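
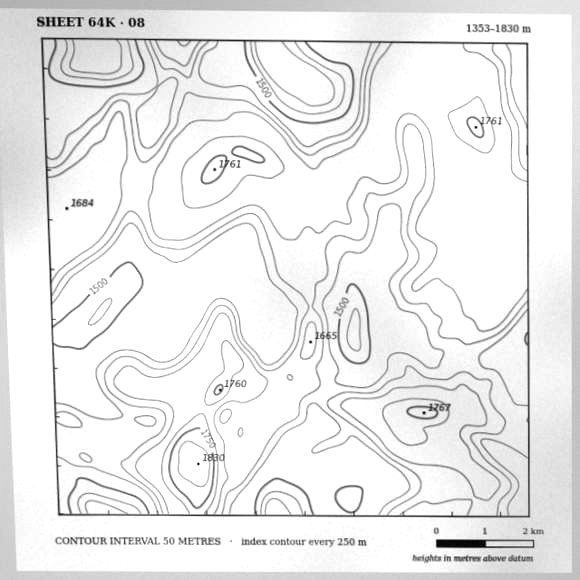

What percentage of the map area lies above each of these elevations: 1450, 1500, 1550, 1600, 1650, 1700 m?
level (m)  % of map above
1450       96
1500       91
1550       65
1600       51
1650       35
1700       6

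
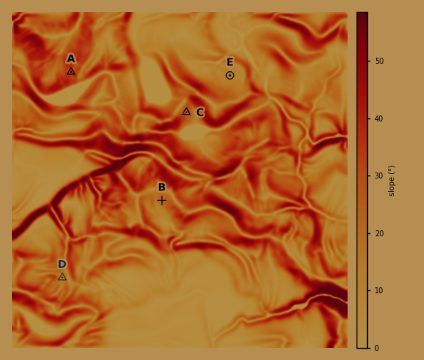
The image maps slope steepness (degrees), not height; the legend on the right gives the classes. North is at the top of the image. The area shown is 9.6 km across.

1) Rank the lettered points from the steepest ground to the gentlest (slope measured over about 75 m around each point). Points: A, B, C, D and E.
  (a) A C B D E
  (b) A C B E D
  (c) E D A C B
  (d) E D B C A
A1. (a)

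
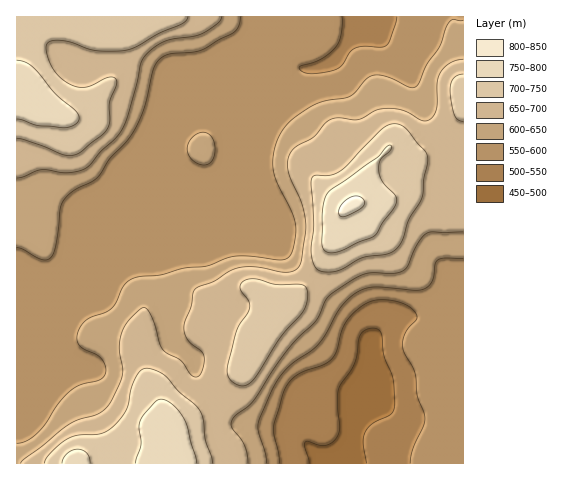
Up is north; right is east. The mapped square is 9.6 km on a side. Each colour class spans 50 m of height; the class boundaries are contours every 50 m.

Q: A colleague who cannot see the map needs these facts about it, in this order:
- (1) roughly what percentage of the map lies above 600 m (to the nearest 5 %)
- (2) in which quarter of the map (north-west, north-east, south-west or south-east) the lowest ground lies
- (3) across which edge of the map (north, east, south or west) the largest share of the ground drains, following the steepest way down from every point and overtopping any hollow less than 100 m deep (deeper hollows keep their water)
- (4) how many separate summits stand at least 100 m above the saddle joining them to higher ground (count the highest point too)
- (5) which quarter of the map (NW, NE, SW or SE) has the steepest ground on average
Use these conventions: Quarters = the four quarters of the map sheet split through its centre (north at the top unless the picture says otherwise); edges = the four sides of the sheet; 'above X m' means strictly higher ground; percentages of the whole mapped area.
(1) Roughly 55 % of the ground is higher than 600 m.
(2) Look to the south-east quarter for the lowest ground.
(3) Drainage is mainly to the north: more ground falls towards that edge than towards any other.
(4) Counting only tops that stand 100 m proud, the map has 3 summits.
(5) The south-east quarter is the steepest part of the map.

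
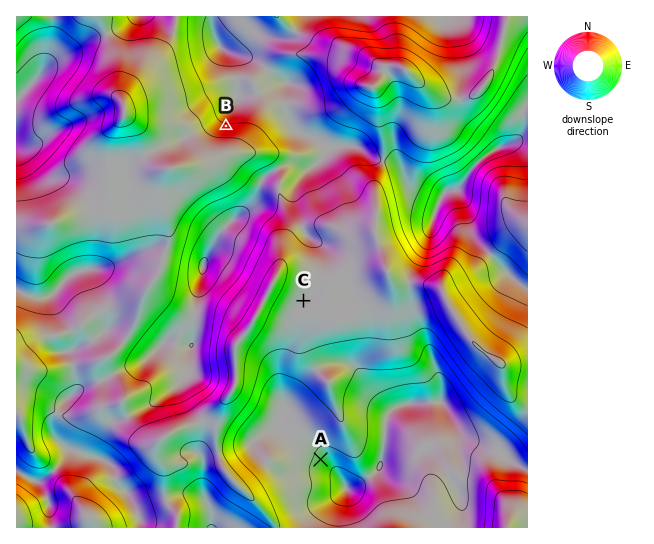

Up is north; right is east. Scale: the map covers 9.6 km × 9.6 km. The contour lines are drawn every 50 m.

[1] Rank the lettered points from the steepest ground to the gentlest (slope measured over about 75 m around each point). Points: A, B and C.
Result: B A C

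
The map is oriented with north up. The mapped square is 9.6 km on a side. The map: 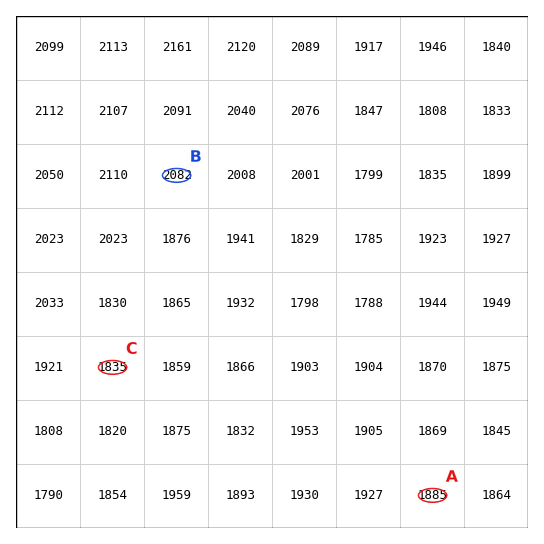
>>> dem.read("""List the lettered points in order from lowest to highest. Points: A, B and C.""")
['C', 'A', 'B']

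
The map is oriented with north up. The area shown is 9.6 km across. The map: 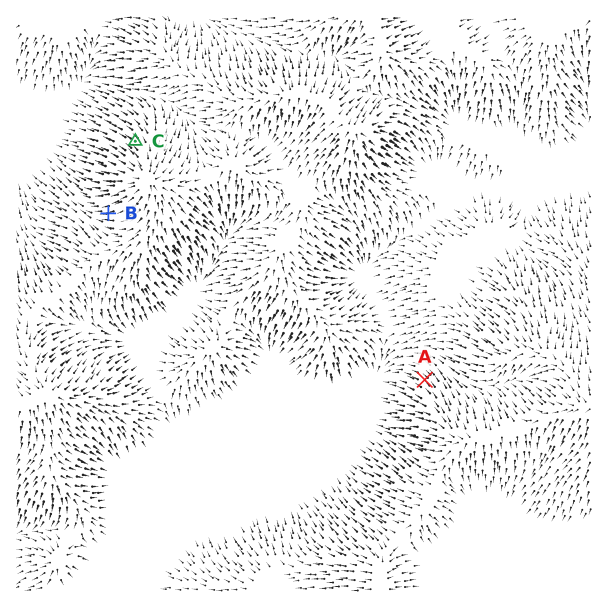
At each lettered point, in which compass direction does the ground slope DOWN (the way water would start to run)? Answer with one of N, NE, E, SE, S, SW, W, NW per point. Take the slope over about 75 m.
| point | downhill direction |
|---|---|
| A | NW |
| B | W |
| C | NW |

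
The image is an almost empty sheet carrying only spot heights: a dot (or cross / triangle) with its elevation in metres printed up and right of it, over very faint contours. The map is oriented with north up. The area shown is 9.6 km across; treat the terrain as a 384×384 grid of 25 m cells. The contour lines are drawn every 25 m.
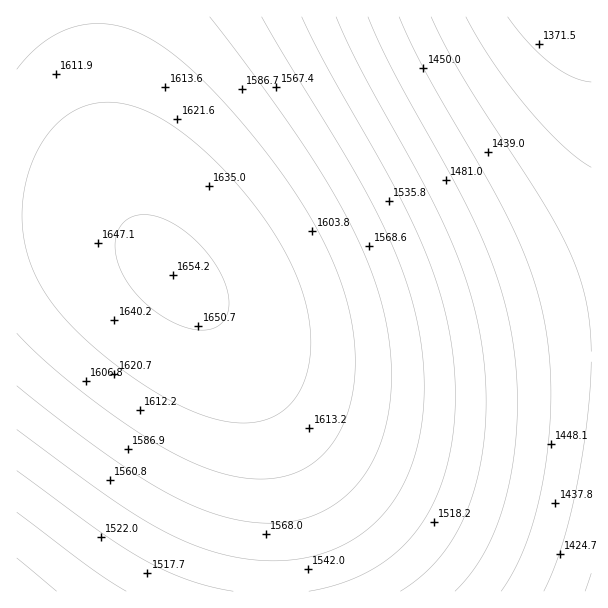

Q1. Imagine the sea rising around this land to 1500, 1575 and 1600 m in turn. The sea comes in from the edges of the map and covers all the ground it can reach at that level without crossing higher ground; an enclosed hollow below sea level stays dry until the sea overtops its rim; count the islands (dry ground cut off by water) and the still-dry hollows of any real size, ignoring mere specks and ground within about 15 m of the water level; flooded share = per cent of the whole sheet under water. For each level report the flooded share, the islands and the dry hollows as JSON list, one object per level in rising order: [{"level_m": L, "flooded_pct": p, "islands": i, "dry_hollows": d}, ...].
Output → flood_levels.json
[{"level_m": 1500, "flooded_pct": 28, "islands": 0, "dry_hollows": 0}, {"level_m": 1575, "flooded_pct": 55, "islands": 0, "dry_hollows": 0}, {"level_m": 1600, "flooded_pct": 66, "islands": 0, "dry_hollows": 0}]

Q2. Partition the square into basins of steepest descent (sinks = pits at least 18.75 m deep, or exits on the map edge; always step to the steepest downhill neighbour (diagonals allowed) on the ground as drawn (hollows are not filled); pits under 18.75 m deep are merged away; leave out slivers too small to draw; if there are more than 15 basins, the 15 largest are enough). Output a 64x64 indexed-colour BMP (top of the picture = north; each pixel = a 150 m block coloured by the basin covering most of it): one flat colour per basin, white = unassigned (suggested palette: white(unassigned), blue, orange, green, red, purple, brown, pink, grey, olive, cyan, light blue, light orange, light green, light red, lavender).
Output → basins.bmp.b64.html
<image width="64" height="64" href="data:image/bmp;base64,Qk12CAAAAAAAAHYAAAAoAAAAQAAAAEAAAAABAAQAAAAAAAAIAAATCwAAEwsAABAAAAAAAAAA////ALR3HwAOf/8ALKAsACgn1gC9Z5QAS1aMAMJ34wB/f38AIr28AM++FwDox64AeLv/AIrfmACWmP8A1bDFACIiIiIiIiIiIiIiIiIiIzMzMzMzMzMzMzMzMzMzMzMzIiIiIiIiIiIiIiIiIiIjMzMzMzMzMzMzMzMzMzMzMzMiIiIiIiIiIiIiIiIiIiMzMzMzMzMzMzMzMzMzMzMzMyIiIiIiIiIiIiIiIiIiIzMzMzMzMzMzMzMzMzMzMzMzIiIiIiIiIiIiIiIiIiIjMzMzMzMzMzMzMzMzMzMzMzMiIiIiIiIiIiIiIiIiIiMzMzMzMzMzMzMzMzMzMzMzMyIiIiIiIiIiIiIiIiIiIzMzMzMzMzMzMzMzMzMzMzMzIiIiIiIiIiIiIiIiIiIjMzMzMzMzMzMzMzMzMzMzMzMiIiIiIiIiIiIiIiIiIiMzMzMzMzMzMzMzMzMzMzMzMyIiIiIiIiIiIiIiIiIiMzMzMzMzMzMzMzMzMzMzMzMzIiIiIiIiIiIiIiIiIiIzMzMzMzMzMzMzMzMzMzMzMzMiIiIiIiIiIiIiIiIiIjMzMzMzMzMzMzMzMzMzMzMzMyIiIiIiIiIiIiIiIiIiMzMzMzMzMzMzMzMzMzMzMzMzIiIiIiIiIiIiIiIiIiIzMzMzMzMzMzMzMzMzMzMzMzMiIiIiIiIiIiIiIiIiIjMzMzMzMzMzMzMzMzMzMzMzMyIiIiIiIiIiIiIiIiIiMzMzMzMzMzMzMzMzMzMzMzMzIiIiIiIiIiIiIiIiIiIzMzMzMzMzMzMzMzMzMzMzMzMiIiIiIiIiIiIiIiIiIjMzMzMzMzMzMzMzMzMzMzMzMyIiIiIiIiIiIiIiIiIjMzMzMzMzMzMzMzMzMzMzMzMzIiIiIiIiIiIiIiIiIiMzMzMzMzMzMzMzMzMzMzMzMzMiIiIiIiIiIiIiIiIiIzMzMzMzMzMzMzMzMzMzMzMzMyIiIiIiIiIiIiIiIiIjMzMzMzMzMzMzMzMzMzMzMzMzIiIiIiIiIiIiIiIiIjMzMzMzMzMzMzMzMzMzMzMzMzMiIiIiIiIiIiIiIiIiMzMzMzMzMzMzMzMzMzMzMzMzMyIiIiIiIiIiIiIiIiMzMzMzMzERERETMzMzMzMzMzMzIiIiIiIiIiIiIiIiIzMzMRERERERERERERERERMzMzMiIiIiIiIiIiIiIiIzMxERERERERERERERERERERERESIiIiIiIiIiIiIiIjMRERERERERERERERERERERERERIiIiIiIiIiIiIiIjMREREREREREREREREREREREREREiIiIiIiIiIiIiIiMRERERERERERERERERERERERERESIiIiIiIiIiIiIiERERERERERERERERERERERERERERIiIiIiIiIiIiIiEREREREREREREREREREREREREREREiIiIiIiIiIiIiERERERERERERERERERERERERERERESIiIiIiIiIiIiERERERERERERERERERERERERERERERIiIiIiIiIiIiEREREREREREREREREREREREREREREREiIiIiIiIiIiERERERERERERERERERERERERERERERESIiIiIiIiIiERERERERERERERERERERERERERERERERIiIiIiIiIiEREREREREREREREREREREREREREREREREiIiIiIiIiERERERERERERERERERERERERERERERERESIiIiIiIiERERERERERERERERERERERERERERERERERIiIiIiIhEREREREREREREREREREREREREREREREREREiIiIhERERERERERERERERERERERERERERERERERERERERERERERERERERERERERERERERERERERERERERERERERERERERERERERERERERERERERERERERERERERERERERERERERERERERERERERERERERERERERERERERERERERERERERERERERERERERERERERERERERERERERERERERERERERERERERERERERERERERERERERERERERERERERERERERERERERERERERERERERERERERERERERERERERERERERERERERERERERERERERERERERERERERERERERERERERERERERERERERERERERERERERERERERERERERERERERERERERERERERERERERERERERERERERERERERERERERERERERERERERERERERERERERERERERERERERERERERERERERERERERERERERERERERERERERERERERERERERERERERERERERERERERERERERERERERERERERERERERERERERERERERERERERERERERERERERERERERERERERERERERERERERERERERERERERERERERERERERERERERERERERERERERERERERERERERERERERERERERERERERERERERERERERERERERERERERERERERERERERERERERERERERERERERERERERERERERERERERERERERERERERERERERERERERERERERERERERERERERERERERERERERERERERERERERERERERERERERERERERERERERERERERERERERERERERERERERERERERERERERERERERERERERERERERERERERERERERERERERERERERERERERERERERERERERERERERERERERERERERERERERERERERERERERERERER"/>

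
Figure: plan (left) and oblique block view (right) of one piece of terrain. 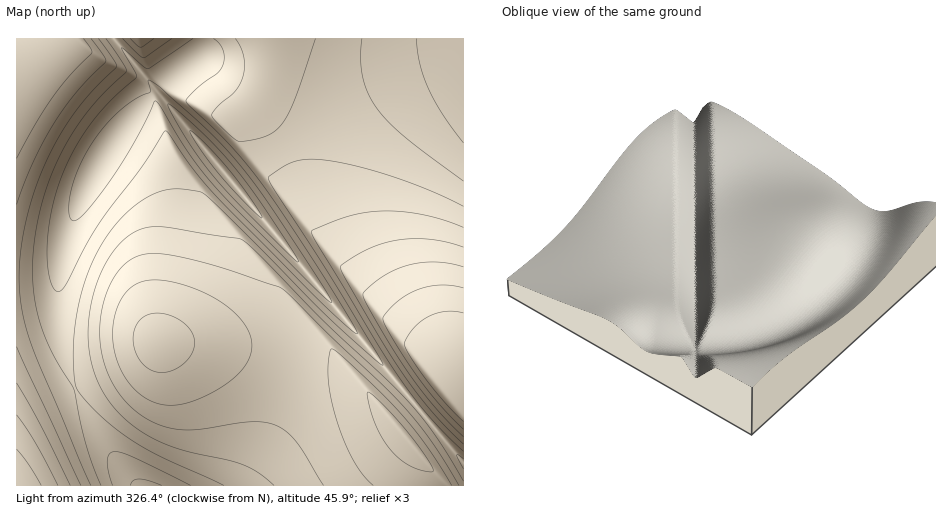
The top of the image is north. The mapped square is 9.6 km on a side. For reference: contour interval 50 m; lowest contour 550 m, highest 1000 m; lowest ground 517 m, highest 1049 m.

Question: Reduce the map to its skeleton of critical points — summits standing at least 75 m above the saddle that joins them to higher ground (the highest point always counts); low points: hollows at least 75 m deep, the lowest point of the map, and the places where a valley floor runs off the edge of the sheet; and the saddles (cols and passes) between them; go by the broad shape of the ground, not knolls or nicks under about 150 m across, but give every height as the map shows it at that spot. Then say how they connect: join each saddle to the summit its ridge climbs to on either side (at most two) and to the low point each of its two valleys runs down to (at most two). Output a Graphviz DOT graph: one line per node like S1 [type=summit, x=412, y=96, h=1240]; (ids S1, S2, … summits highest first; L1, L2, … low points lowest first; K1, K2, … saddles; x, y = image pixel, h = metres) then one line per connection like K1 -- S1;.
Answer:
graph terrain {
  S1 [type=summit, x=455, y=369, h=1049];
  S2 [type=summit, x=17, y=485, h=1042];
  S3 [type=summit, x=403, y=434, h=974];
  S4 [type=summit, x=159, y=342, h=967];
  S5 [type=summit, x=17, y=78, h=948];
  S6 [type=summit, x=138, y=39, h=839];
  L1 [type=low, x=223, y=172, h=517];
  L2 [type=low, x=463, y=42, h=611];
  L3 [type=low, x=145, y=485, h=638];
  K1 [type=saddle, x=293, y=356, h=882];
  K2 [type=saddle, x=421, y=411, h=786];
  K3 [type=saddle, x=75, y=390, h=750];
  K4 [type=saddle, x=279, y=149, h=748];
  K5 [type=saddle, x=117, y=41, h=706];
  K1 -- S3;
  K1 -- S4;
  K1 -- L1;
  K1 -- L3;
  K2 -- S1;
  K2 -- S3;
  K2 -- L1;
  K3 -- S2;
  K3 -- S4;
  K3 -- L1;
  K3 -- L3;
  K4 -- S1;
  K4 -- L1;
  K4 -- L2;
  K5 -- S5;
  K5 -- S6;
  K5 -- L1;
}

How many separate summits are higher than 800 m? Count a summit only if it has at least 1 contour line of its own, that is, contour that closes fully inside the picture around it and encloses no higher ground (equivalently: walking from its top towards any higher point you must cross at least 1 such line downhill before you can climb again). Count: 2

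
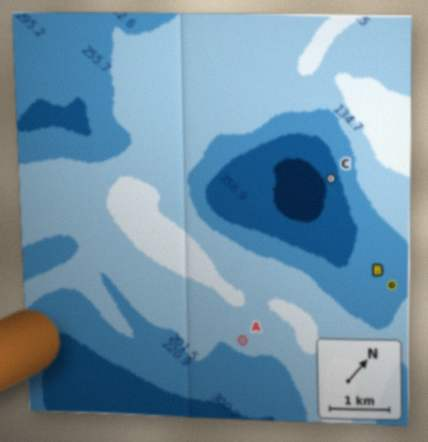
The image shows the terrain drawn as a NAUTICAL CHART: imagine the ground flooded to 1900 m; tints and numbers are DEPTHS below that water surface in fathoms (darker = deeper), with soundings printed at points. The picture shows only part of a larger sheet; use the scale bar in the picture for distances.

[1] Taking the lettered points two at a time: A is higher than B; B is higher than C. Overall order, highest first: A B C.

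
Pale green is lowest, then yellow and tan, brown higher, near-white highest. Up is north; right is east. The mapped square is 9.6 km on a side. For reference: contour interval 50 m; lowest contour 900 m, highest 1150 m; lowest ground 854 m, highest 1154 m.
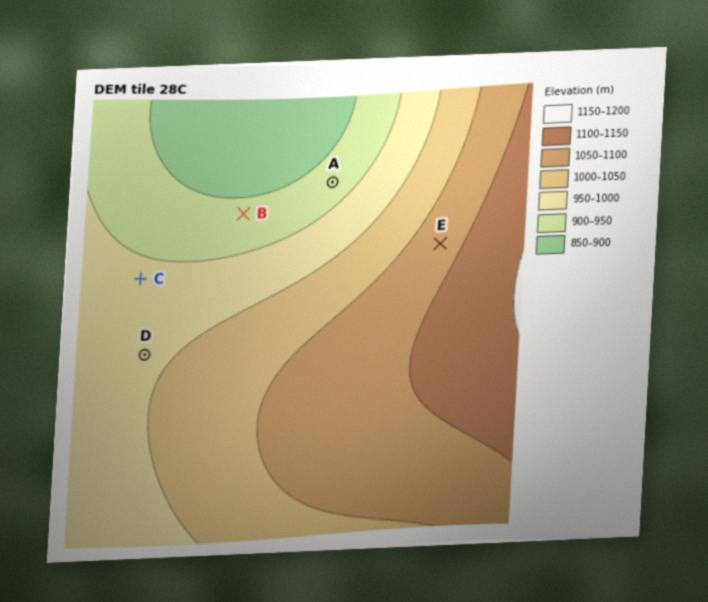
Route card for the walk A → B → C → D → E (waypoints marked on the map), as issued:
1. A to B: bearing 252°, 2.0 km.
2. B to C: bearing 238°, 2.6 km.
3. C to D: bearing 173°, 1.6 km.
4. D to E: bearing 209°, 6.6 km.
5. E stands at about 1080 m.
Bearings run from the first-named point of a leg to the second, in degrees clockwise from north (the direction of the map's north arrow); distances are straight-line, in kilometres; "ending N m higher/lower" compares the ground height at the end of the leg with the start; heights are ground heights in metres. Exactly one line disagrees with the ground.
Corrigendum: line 4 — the bearing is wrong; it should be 072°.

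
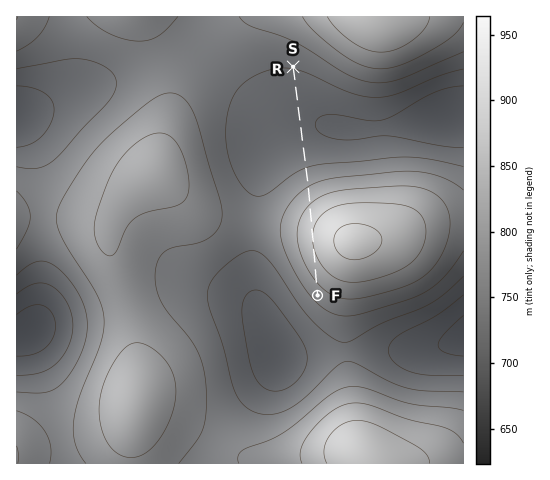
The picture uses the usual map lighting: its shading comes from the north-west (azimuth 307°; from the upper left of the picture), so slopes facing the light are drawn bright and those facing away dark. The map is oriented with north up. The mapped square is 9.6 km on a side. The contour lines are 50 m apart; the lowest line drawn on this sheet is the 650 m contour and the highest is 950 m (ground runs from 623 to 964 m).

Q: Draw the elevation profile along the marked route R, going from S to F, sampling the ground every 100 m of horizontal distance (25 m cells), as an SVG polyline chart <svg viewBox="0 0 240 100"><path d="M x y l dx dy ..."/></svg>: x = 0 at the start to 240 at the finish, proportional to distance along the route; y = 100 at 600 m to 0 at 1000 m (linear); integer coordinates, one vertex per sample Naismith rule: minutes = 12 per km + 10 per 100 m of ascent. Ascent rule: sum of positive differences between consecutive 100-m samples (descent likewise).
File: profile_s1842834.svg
<svg viewBox="0 0 240 100"><path d="M0 62l5 1 5 2 5 1 4 2 5 1 5 1 5 1 5 0 5 1 5 1 5 0 4 0 5 0 5 0 5 0 5-1 5-1 5-1 5-1 4-2 5-2 5-3 5-3 5-3 5-3 5-3 4-4 5-3 5-3 5-3 5-3 5-3 5-2 5-1 4-2 5-1 5 0 5 0 5 0 5 1 5 1 4 1 5 2 5 2 5 2 5 3 5 2 5 3 5 2 1 1"/></svg>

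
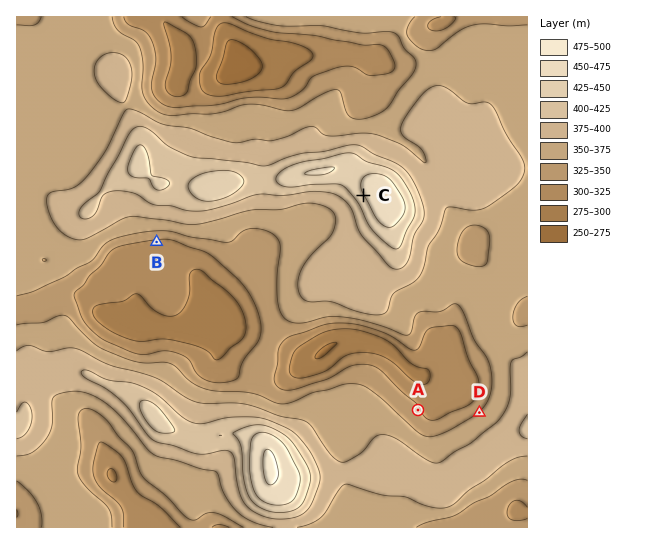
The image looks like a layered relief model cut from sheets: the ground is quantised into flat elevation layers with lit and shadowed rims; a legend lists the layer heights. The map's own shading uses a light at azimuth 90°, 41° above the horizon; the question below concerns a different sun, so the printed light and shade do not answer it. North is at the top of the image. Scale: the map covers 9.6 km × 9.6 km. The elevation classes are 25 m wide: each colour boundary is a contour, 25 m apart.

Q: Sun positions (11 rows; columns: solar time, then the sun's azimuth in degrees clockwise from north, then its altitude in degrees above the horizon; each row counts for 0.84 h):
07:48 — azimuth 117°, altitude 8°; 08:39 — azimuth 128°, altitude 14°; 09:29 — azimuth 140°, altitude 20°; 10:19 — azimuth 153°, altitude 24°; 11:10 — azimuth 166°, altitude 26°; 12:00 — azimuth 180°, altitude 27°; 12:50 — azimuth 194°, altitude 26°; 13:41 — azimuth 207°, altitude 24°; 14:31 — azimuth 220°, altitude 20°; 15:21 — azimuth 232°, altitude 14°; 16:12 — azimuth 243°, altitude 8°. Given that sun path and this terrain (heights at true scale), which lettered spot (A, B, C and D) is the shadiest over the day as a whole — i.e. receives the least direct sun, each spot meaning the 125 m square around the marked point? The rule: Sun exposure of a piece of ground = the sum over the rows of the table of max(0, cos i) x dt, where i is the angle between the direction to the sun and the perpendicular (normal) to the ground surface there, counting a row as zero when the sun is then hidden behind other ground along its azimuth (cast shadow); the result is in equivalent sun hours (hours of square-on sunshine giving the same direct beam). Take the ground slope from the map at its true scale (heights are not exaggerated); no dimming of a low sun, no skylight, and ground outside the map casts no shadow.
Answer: D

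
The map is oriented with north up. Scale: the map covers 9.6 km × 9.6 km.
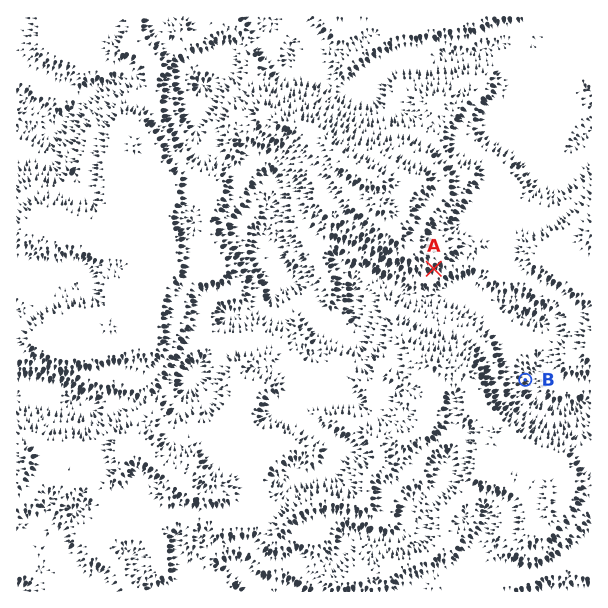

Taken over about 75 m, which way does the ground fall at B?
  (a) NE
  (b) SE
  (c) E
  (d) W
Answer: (c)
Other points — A S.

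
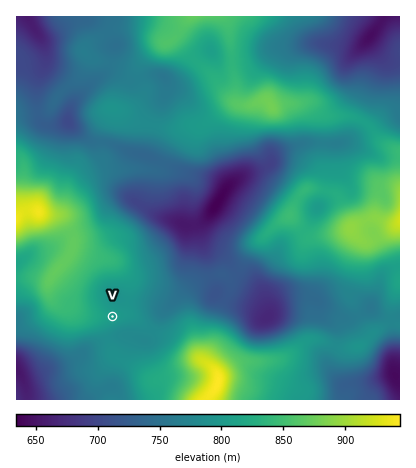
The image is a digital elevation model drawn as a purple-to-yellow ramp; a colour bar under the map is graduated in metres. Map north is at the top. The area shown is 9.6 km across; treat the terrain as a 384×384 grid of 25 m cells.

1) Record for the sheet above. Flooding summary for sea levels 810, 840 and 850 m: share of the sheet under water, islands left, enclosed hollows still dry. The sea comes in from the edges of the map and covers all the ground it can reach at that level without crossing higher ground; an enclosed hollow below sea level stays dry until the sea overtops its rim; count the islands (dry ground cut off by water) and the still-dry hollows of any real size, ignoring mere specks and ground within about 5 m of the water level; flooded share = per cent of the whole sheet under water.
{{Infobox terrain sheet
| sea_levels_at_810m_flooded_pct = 68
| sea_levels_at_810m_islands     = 0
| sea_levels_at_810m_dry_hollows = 1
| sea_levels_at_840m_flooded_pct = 84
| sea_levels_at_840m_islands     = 2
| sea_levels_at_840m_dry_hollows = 0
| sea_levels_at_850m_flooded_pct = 88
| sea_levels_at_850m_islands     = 1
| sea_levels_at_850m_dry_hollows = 0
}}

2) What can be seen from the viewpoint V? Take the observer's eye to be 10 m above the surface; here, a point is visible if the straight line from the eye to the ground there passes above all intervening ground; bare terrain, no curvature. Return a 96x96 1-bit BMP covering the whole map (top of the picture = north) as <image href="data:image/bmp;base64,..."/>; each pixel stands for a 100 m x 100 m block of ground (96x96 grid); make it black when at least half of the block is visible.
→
<image width="96" height="96" href="data:image/bmp;base64,Qk2+BAAAAAAAAD4AAAAoAAAAYAAAAGAAAAABAAEAAAAAAIAEAAATCwAAEwsAAAIAAAAAAAAA////AAAAAAAAAA//B/4AAAAAAAAAAA4eB/8AAAAAAAAAAAAOB/+AAAAAAAAAAAAPB//AAAAAAAAAABgPx//AAAAAAAAAADgP///AAAAAAAAAAPwf///AAAAAAAAAA/wf//iAAAAAAAAAA/w///gAAAAAAAAAA/////wAAAAAAAAAAf////wAAAAAAAAAAH////wAAAAAAAAAAD////4AAAAAAAAAAB////8AAAAAAAAAAA////+AAAAAAAAAAA/////AAAAAAAAAAAf////AAAAAAYAAAAf////AAAAAA8AAAH////iAAAAAB+AAAP//n/AAAAAAH/8AAf/+B/AAAAAB//4AAf/+A/AAAAAf/HwAAf/8AfAAAAH/+DwAAf/8AfAAAAP/+D4AAf/+AOAAAAf/8D4AAf//AeAAAA//8D4AAf///+AAAB////8A/////PAOAH////8A////ODw+Af///78Af//+EA//A////x8Af//8AAf/h////w8AP//4AAH/z////wcAH//4AAD//////wMAD//wAAB//////wAAB//AAAA///+P/wAAA+AAAAAf//+H/wAAAeAAAAAf//+P/wAAAeAAAAAP//+f/wAAAMAAAAAP/3///gAAAEAAAAAP/j///AAAAAAAAAAH/j//+AAAAAAAAAAH/j//8AeAAAAAAAAD//4/4AfOAAAAAAAD//wP4Af/wAAAAAAB//gH4Afn+AAAAAAA//gD4AMDwAAAAAAA//AB4AEBAAAAAAAAf/AAwAAAAAAAAAAAf/gAAAAAAAAAAAAAP/gAAAAAAAAAAAAAP/wAA8AAAAAAAAAAH/8AAcMAAAAAAAAAD/8AAc8AAAAAAAAAD/8AAO8AAAAAAAAAB/4AAM8AAAAAAAAAB/4AAEYAAAAAAAAAA/4AAAAAAAAAAAAAA/8AAAAAAAAAAAAAA//AAAAAAAAAAAAAA//gAAAAAAAAAAAAA//AAAAAAAAAAAcAD/+AAAAAAAAAAA////8AAAAAAAAAAB////+AAAAAAAAAAB/////wAAAAAAAAAD/////+AAAAAAAAAD//////gAAAAAAAAD///////wAAAAAAAD///////4AAAAAAAAP//////gAAAAAAAAH/////+AAAAAAAAAH////wAAAAAAAAAAH//4/wAAAAAAAAAAH//wbgAAAAAAAAAAH8DgAAAAAAAAAAAAP4AAAAAAAAAAAAAAPgAAAAAAAAAAAAAAfgAAAAAAAAAAAAAAfAAAAAAAAAAAAAAAfAAAAAAAAAAAAAAAeAAAAAAAAAAAAAAAcAAAAAAAAAAAAAAAYAAAAAAAAAAAAAAAwAAAAAAAAAAAAAAAgAAAAAAAAAAAAAAAAAAAAAAAAAAAAAAAAEAAAAAAAAAAAAAAAMAAAAAAAAAAAAAAAMAAAAAAAAAAAAAAAcAAAAAAAAAAAAAA48AAAAAAAAAAAAAD/8AAAAAAAAAAAAAD/8AAAAAAAAAAAAAD/8AAAAAAAAAAAAAD/+AAAAAAAAAAAAAD//wAAAAAA="/>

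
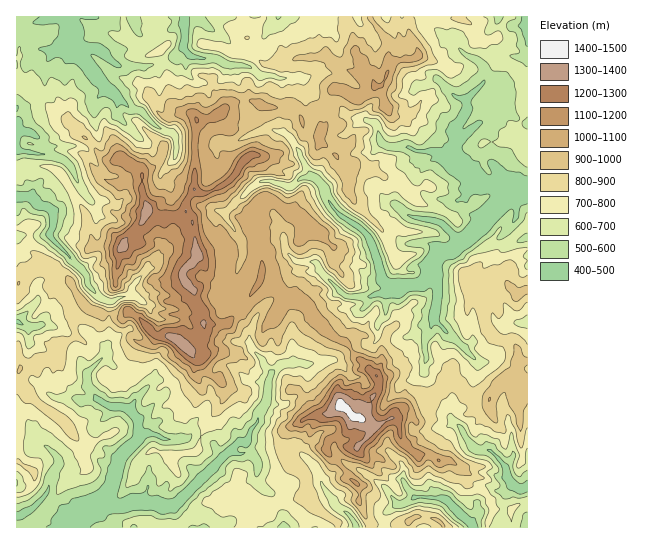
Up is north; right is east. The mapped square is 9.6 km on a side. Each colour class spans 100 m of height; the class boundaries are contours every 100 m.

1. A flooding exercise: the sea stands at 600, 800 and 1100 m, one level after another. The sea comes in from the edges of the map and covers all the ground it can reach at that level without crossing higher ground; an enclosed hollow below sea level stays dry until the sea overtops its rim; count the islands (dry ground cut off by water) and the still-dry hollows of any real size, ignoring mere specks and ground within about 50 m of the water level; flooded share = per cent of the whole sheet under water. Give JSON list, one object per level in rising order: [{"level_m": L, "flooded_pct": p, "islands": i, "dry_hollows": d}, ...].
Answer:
[{"level_m": 600, "flooded_pct": 21, "islands": 0, "dry_hollows": 0}, {"level_m": 800, "flooded_pct": 56, "islands": 0, "dry_hollows": 0}, {"level_m": 1100, "flooded_pct": 92, "islands": 2, "dry_hollows": 0}]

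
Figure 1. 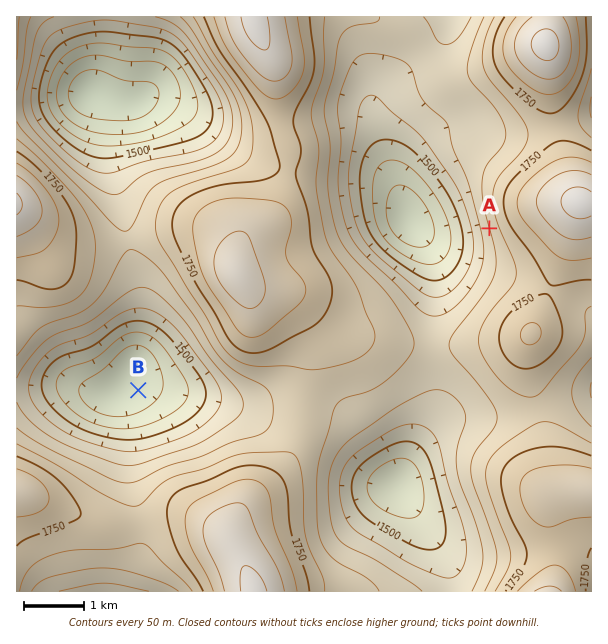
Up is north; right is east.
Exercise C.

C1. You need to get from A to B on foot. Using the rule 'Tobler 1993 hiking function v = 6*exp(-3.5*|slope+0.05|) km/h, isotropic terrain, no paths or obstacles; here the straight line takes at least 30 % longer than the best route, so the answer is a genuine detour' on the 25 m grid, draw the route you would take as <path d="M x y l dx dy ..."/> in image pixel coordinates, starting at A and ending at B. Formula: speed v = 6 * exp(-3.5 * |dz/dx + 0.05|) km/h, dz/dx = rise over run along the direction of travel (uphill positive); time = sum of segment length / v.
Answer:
<path d="M489 228l0 30-12 24-27 27-162 81-150 0"/>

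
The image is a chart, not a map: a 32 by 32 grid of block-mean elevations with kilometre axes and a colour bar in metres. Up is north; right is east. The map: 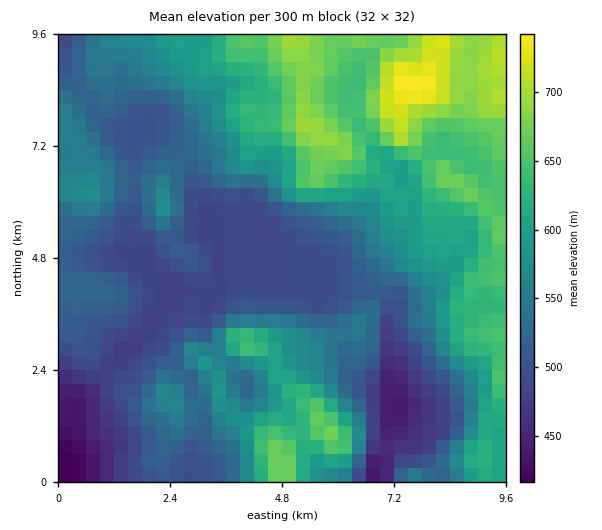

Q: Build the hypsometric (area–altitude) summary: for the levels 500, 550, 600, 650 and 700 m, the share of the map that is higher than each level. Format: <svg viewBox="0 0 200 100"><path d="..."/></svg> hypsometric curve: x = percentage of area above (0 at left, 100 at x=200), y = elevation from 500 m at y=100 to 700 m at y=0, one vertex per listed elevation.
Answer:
<svg viewBox="0 0 200 100"><path d="M151 100l-52-25-33-25-35-25-25-25"/></svg>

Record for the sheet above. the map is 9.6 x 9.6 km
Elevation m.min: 415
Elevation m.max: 745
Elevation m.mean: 565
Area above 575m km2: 37.4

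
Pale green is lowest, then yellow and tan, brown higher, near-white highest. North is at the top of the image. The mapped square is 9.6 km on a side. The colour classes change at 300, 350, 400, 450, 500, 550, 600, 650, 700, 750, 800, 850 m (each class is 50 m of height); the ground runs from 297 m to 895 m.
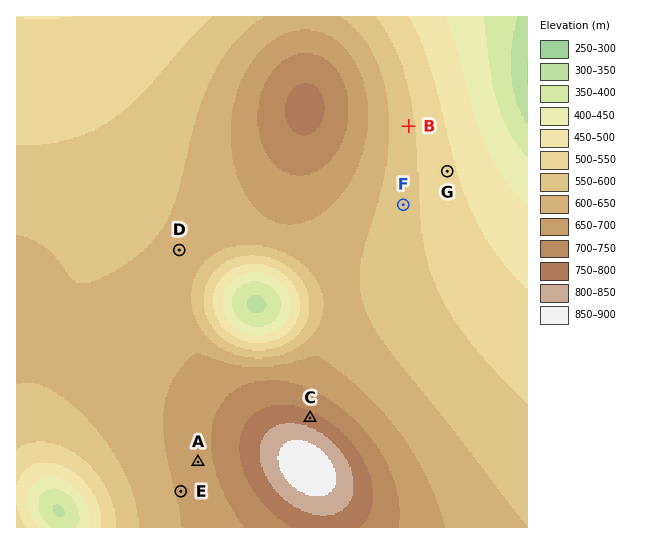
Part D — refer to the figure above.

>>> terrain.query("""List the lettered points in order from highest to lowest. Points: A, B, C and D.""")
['C', 'A', 'D', 'B']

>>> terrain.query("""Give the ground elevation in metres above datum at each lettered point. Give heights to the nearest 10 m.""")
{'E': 660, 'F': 570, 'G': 510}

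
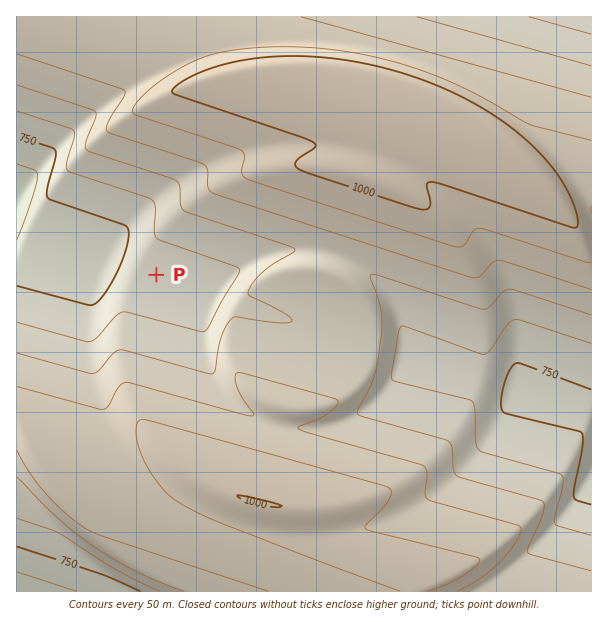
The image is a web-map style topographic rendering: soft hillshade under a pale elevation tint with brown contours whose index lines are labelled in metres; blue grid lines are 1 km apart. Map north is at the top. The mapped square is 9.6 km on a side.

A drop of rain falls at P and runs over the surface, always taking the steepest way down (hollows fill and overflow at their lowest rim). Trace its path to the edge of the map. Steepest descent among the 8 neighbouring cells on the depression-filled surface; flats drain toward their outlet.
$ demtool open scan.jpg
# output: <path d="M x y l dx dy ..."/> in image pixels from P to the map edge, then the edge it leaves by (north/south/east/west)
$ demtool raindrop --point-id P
<path d="M156 275l-3 3-4 0-2-2-7-1-11-11-27 0-4-3-3 0-6-3-5 0-1-1-3 0-6-3-5 0-1-2-3 0-2-1-3 0-6-3-4 0-2-2-3 0-6-3-4 0-2-1-3 0-12-12-1 0"/>
exit: west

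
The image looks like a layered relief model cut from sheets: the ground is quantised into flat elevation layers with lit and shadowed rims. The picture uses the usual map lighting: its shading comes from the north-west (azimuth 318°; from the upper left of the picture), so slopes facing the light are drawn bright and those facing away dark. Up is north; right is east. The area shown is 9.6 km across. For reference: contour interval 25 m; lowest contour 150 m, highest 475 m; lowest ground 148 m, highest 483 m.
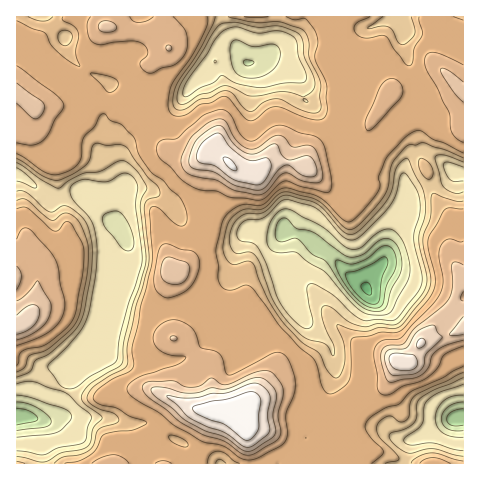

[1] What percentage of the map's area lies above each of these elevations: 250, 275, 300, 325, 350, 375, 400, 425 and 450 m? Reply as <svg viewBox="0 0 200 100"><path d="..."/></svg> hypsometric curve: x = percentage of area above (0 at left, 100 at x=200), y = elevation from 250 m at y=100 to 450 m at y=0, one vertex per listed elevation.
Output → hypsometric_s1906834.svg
<svg viewBox="0 0 200 100"><path d="M188 100l-25-12-15-13-14-13-20-12-70-12-24-13-9-13-5-12"/></svg>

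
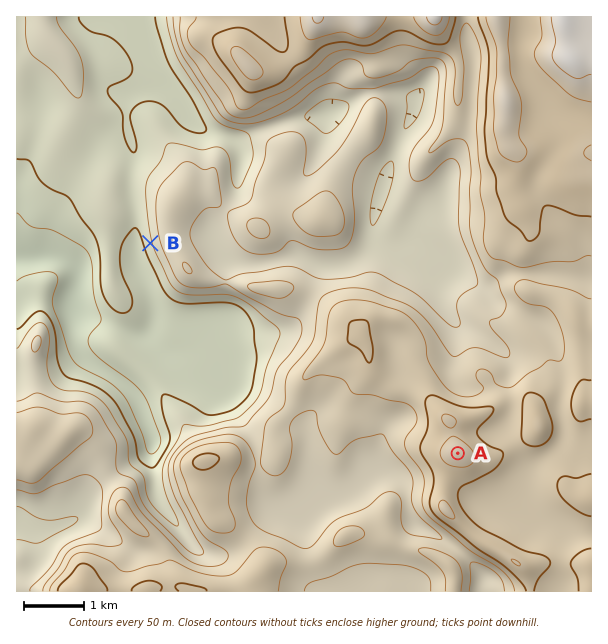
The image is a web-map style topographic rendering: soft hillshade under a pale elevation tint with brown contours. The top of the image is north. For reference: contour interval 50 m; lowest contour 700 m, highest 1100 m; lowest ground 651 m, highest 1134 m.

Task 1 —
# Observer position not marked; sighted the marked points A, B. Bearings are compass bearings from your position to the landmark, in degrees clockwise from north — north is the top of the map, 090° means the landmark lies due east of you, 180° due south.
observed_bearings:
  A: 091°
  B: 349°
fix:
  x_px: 190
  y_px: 449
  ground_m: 940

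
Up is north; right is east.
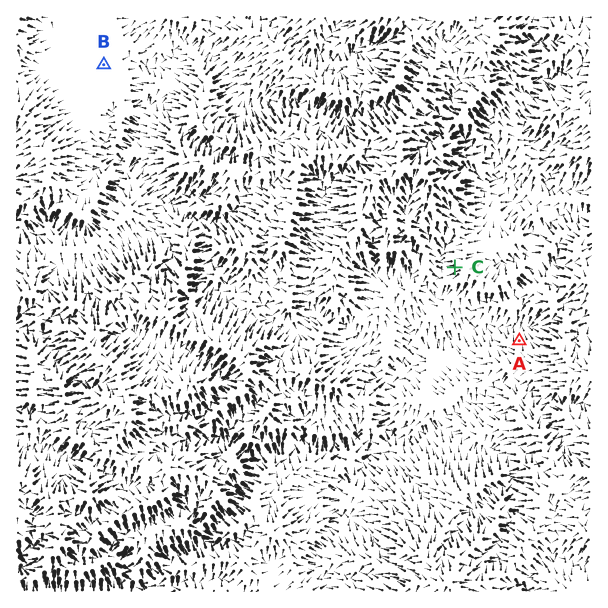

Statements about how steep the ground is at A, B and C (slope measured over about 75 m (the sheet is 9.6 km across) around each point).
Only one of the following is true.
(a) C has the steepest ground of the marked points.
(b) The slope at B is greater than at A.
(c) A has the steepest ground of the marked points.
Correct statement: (a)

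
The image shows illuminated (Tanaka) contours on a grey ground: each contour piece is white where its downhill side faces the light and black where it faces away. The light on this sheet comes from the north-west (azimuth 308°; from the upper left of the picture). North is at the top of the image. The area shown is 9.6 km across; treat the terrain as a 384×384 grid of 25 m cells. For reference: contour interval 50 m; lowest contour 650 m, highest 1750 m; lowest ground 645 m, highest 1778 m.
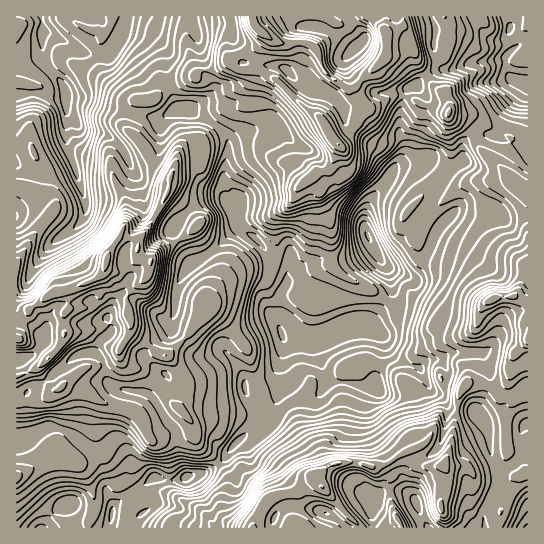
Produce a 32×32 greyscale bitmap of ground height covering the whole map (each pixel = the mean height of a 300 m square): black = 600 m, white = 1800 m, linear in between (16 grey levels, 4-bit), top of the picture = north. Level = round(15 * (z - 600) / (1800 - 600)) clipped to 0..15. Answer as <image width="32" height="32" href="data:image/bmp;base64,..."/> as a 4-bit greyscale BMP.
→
<image width="32" height="32" href="data:image/bmp;base64,Qk12AgAAAAAAAHYAAAAoAAAAIAAAACAAAAABAAQAAAAAAAACAAATCwAAEwsAABAAAAAAAAAAAAAAABEREQAiIiIAMzMzAERERABVVVUAZmZmAHd3dwCIiIgAmZmZAKqqqgC7u7sAzMzMAN3d3QDu7u4A////AFRERERWeJrNzcu7q6m6mIZlQ0RERWeIrczMyquZy6mXdlVVVERFd4vN3bqqmsupmId3dlVERFZ5rN3Ly7zMuZl3d3Zmd2ZlZ5qry7zMy6iZd3d3Z5iIZUV4mZmbzLuYmHd3iImYiHZVVnd3iauqiJiZmZmZiJh2VVVVZWeImYiZqqqpiIiIdkVEVFVFd3mpqruqqZmYiHZURERURmaJqaqsuZmpmYdmZDM0RUVmeJmry8uqupmYZmQzMzQ0V4mZrMvMuruYmYdkMzMzNFeJuqzMzLq7mImXUzNEMzRWiLy8vN3MzLiJmGRERERERXiszJrN3d3ZeIh1REVVM0VomauYm87d2Xd3dURVUyJFZ4ibl3it3cqHdlVVVlITVmd4moh2et25mXVVZndRJWZWeIl4dmi7uZl1V4iIYjVmZnd4d3ZXmauYZVebqXRFZmZ3iXd1WJisqGVnm7unRFZneJlnZFiIm6l2eJq7umRVZniYd1RXeJmph4mZrNqGVWd4h3ZDRomImYeImb3Kl3eIiHdmMkeId3eIiJrNvKiJqoh2RDJGiId3iZmsy7y5maqHVDMiRXiIiZmqy7vMupmpdUMzI0RXeJmru7u8vMuph2UzMjMzRmeIq7zMy5rMuohlRDIjRDVWiJvN3MupvMmIdkQyNEREVnia3cu7usy5iHZE"/>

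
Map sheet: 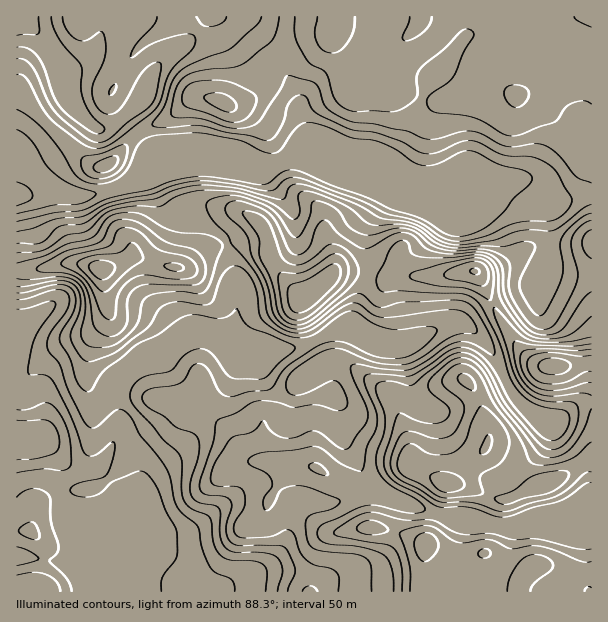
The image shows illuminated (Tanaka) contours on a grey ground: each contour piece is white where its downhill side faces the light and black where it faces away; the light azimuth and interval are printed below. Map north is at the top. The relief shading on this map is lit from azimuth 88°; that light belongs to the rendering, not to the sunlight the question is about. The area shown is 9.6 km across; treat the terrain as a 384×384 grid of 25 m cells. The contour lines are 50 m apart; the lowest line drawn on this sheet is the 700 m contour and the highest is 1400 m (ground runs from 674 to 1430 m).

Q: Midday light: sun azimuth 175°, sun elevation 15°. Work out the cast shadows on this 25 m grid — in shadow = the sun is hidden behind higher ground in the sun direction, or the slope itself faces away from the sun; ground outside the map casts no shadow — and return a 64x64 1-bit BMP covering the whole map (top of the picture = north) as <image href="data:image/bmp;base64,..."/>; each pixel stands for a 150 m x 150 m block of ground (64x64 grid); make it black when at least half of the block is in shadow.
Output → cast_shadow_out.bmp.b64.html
<image width="64" height="64" href="data:image/bmp;base64,Qk0+AgAAAAAAAD4AAAAoAAAAQAAAAEAAAAABAAEAAAAAAAACAAATCwAAEwsAAAIAAAAAAAAA////AAAAAAAAAAAAAAAAAAAAAAAAAAAA4AAAAAAAAADAAAAAAAAAAAAAAAAAAAD/AAAAAAAAf/4AAAAAAAf/8AAAAAA4H/gAAAAAAD/+AAAAAAAAH/wAAAAAAAAHwAAAAAAAAAMAAAAAAAAAAAAAAAAAAAAAAAB4YAAAAAAAADwAAAAAAAAAPAAAAAAAAAA8AAAAAAAAAPwAAAAAAAAB+AAAAAAAAAOAAAAAAAAABwAAAAAwAAAHAAAAADAAAAYAAAAAMAD4AAAAAAACAf84AAAAAAeD//gAAAAAA+f/+H8AAAAB///w/wAAAAA57/D/AAAAAAAH4f8EAAAAAAHh/wAAAAAAAAP/AAAAAAAAA/4AAAAAAAAB/AAAAAGAAAD4AAAAA8AAAHhgQAAD4AP8AP/g4AP4B/wA/+DgA/gH/AD/4OAAEf//AP/eQAAB//////4ACAH//////gA8B//8D///gfx///gD////+P//+AAP//////vwAAAf///4ceAAAA////AAYAAA4H/x4AAAAAHwD8AAAAAAAfAAAAAAAAAH+AAAAAAAAAf+AAAAAAAADAcAAAAAAAAAAwAAAAAAAAAAAAAAAAAAAAAgAAAAAAAAAHwAAAAAAAAAfAAAAAAAAAA4AAAAAAAAAAAAAAAAAAAAAAAAAAAAAAAAAAAAAAAAAAAAAAAAAA=="/>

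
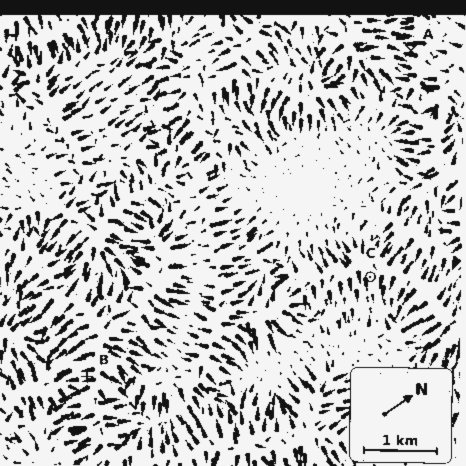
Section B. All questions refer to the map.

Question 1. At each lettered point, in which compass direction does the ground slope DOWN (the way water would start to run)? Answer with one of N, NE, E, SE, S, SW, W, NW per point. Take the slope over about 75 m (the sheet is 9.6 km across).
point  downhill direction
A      SW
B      SW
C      SE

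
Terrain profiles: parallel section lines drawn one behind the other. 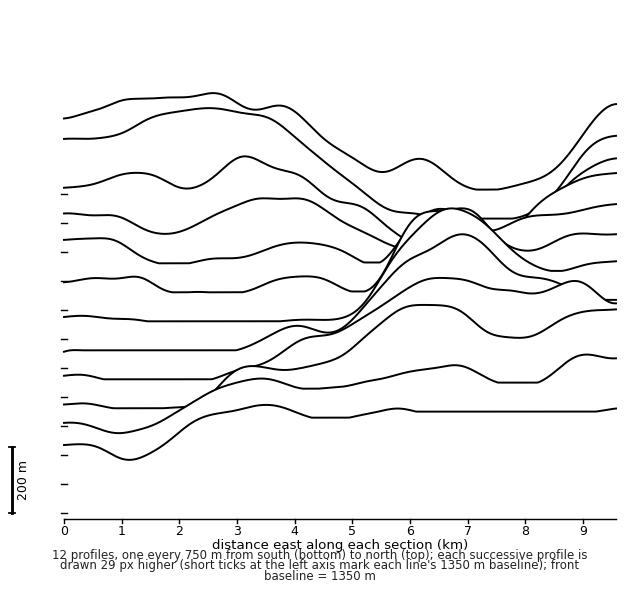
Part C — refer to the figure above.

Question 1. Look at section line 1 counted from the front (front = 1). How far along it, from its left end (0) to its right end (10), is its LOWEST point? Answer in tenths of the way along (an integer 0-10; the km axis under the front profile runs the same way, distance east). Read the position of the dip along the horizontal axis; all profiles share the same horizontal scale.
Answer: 1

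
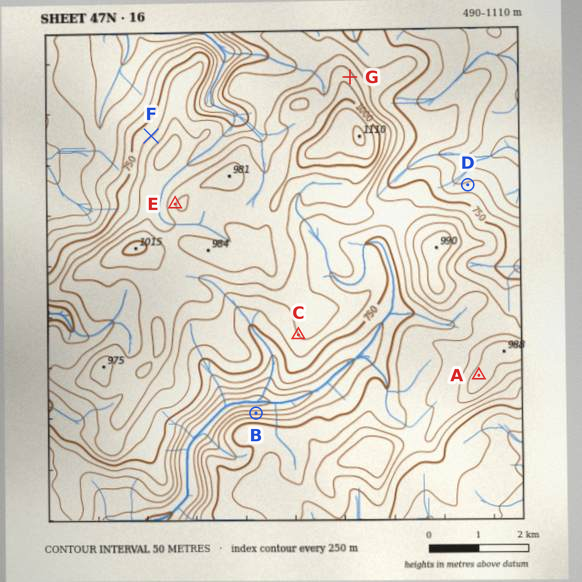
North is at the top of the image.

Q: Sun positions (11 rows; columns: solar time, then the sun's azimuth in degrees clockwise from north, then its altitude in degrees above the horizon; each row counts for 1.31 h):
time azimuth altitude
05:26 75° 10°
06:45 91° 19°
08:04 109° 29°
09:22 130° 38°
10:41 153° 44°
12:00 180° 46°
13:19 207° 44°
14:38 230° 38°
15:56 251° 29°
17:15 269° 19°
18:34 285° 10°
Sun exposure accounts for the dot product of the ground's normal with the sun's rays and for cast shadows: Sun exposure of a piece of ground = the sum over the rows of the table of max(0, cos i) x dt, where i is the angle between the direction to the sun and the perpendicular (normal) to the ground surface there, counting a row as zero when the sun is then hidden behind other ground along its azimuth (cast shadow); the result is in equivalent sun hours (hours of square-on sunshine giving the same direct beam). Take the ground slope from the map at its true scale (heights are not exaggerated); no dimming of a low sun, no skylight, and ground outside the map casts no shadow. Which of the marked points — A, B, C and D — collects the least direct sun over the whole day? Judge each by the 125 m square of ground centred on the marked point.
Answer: B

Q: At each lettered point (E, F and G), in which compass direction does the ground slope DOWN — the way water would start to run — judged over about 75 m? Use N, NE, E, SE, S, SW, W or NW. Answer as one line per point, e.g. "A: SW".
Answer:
E: W
F: NW
G: NE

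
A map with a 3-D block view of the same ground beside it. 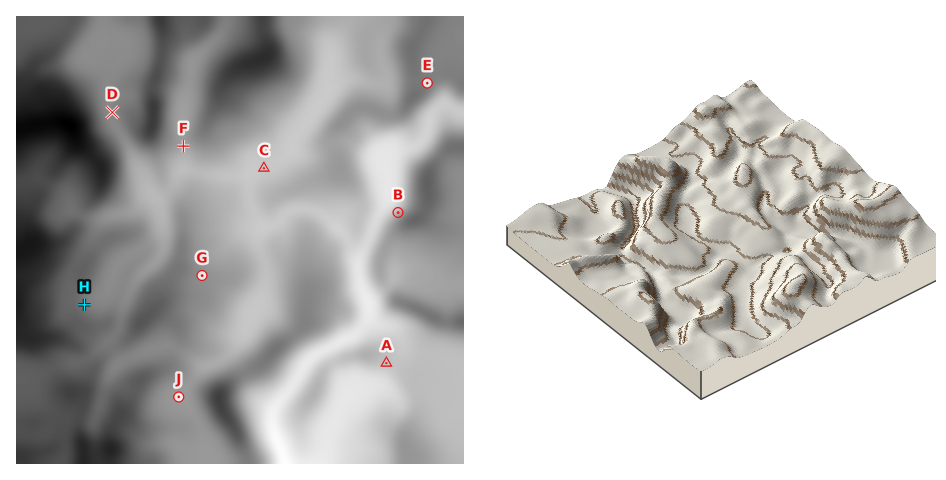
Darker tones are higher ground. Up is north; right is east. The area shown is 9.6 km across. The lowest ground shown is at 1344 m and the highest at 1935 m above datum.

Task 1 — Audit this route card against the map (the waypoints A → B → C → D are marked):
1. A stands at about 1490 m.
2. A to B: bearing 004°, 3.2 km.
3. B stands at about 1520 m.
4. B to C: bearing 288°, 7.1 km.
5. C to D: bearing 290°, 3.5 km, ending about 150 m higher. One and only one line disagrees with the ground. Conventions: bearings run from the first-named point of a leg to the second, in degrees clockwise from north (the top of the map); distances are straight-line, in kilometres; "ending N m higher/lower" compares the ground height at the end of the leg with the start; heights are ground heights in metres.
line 4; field distance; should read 3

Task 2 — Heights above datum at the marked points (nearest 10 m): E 1650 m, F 1560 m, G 1600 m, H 1660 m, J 1580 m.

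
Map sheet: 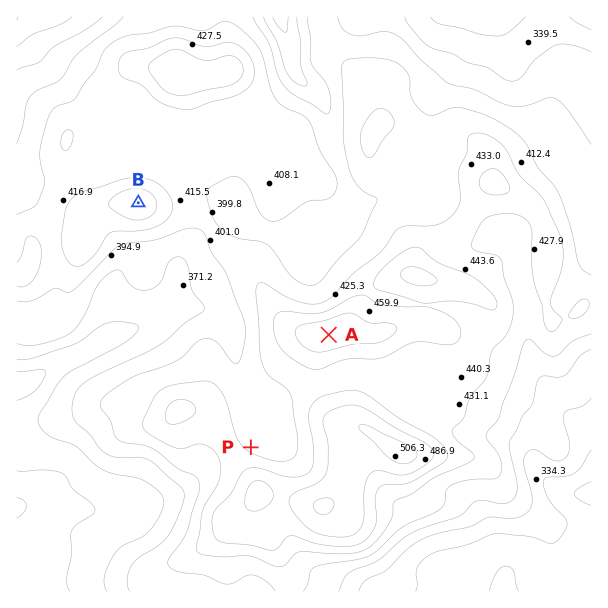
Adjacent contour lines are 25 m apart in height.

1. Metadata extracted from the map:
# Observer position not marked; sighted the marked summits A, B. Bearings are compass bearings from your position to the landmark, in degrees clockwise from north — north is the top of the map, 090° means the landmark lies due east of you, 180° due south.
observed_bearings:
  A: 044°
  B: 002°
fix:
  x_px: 126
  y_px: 544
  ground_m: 350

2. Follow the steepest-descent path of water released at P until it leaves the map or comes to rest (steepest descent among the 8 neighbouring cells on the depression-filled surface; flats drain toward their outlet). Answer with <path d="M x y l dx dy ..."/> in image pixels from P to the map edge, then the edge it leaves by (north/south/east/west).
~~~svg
<path d="M251 447l7-7 0-3-4-5-5-9 0-4-1-2 0-7-2-2 0-10-1-2 0-4-2-2 0-3-3-6 0-4-1-2 0-4-2-2-3-30-1-1 0-3-3-6-17-17-3-1-4 0-2-2-36 0-6 3-3 3-4 2-3 3-11 4-3 3-3 0-7 5-3 0-2 1-12 3-15 8-7 6-9 4-3 0-5 3-3 0-15 8-3 3-6 3-4 4-14 8-10 1"/>
exit: west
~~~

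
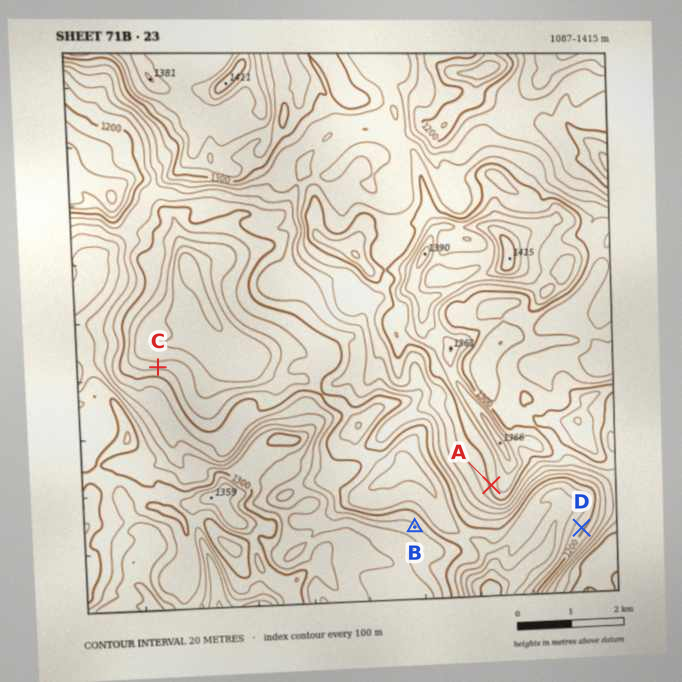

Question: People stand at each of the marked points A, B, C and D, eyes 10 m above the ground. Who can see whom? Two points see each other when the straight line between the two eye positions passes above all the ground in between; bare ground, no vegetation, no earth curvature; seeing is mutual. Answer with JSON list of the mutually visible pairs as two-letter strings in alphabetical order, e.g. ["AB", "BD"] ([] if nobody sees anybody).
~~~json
["AB", "BD"]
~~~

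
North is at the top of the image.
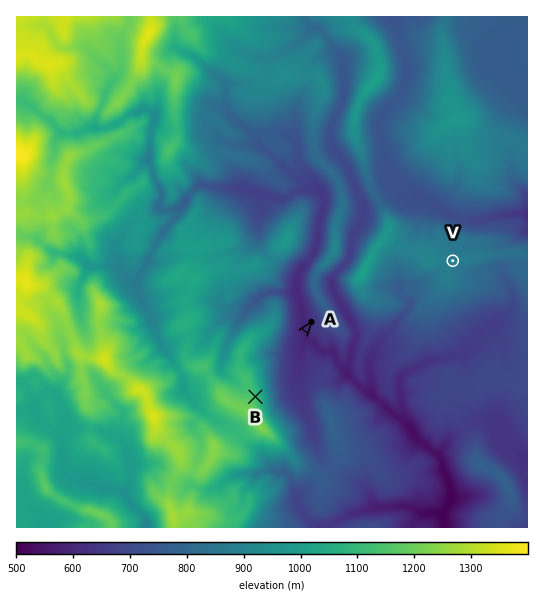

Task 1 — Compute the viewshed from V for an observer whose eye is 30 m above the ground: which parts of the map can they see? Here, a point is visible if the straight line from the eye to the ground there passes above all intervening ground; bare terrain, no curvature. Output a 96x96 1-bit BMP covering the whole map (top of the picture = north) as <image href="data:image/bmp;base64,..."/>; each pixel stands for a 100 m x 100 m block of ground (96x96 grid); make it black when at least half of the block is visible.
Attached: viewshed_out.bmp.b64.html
<image width="96" height="96" href="data:image/bmp;base64,Qk2+BAAAAAAAAD4AAAAoAAAAYAAAAGAAAAABAAEAAAAAAIAEAAATCwAAEwsAAAIAAAAAAAAA////AAAAAAAAAAAAAD/4B/8fcAAAAAAAA//wAf+CAAAAAAAAP//gAAAAYAEAAAAAHl/AIAAAAAEAAAAAAl+AYAAAAAEAAAAAAP+AYAAAAAEAAAAAAH+AbwAAAAcAAAAAAA/AfgADAA8AAAAAAAIAfAf+AB8AAAAAAAAA+A/8AB8AAAAAAAABwB/wAH8AAAAAAAAHAB/wAf8AAAAAAAAPA//8H/8AAAAAAAAeB//4P/8AAAAAAAAcD//AP/8AAAAAAAA4D/+AP/8AAAAAAAD4D/8AP/8AAAAAAAH4H/8AH/8AAAAwAAP4H/4AH/8AAAAwAAf4H/gAH78AAAA4AAf4H+ADOB8AAAB8AA/4P+AD+A8AAAB4AD/4P+AH+A8AAABwAP/4f8AP/A8AAADgAf/8/4AP/g8AAADgA//8/wAH/x8AAAHwAh///gAD//8AAAPgAB/n/AAB//8AAA/gAB/D+IAA//8AAD/gAD+A+IAAf/8AAH/AED+AMIAAP/8AAH8AAD+AAIAAD/8AAP+BgD8AAMAAA/8AAH+AgD8AAEAAA/8AAH4AxB+AAGAAAf8AAP4A4h+AADAAAP8AAPAA8g+AAAAAAH8AAAAA4g+AAAAAAB8AAAAAAAGAAAAAAA8AAAAAAACAAAAAAA8AAAAAAAAAAAAAAAcAAAAAAAAAAA+AAAMAAAAAAAAAAB+AAAMAAAAAAAAAAH8AACMAAAAAAAAAAH5gA2cwAAAAAAAAAPAgP+cgAAAAAAAAAOAA/88gAAAAAAAAAHAB/88gAAAAAAAAAHAD/98AAAAAAAAAADAH/A8AAAAAAAAAADgH/w8AAAAAAAAAABwP/78AAAAAAAAAAB8f/wgAAAAAAAAAAA+P/8AAAAAAAAAAAAeB8AAAAAAAAAAAAAfAAAAAAAAAAAAAAAPAAAAAAAAAAAAAAAOAAAABgAAAAAAAAAAAAAAAYAAAAAAAAAAAAAAAIAAAAAAAAAAAD/wAMAAAAAAAAAgAP/4AMAAAAAAAABgA//wAIAAAAAAAADgD//AAYAAAAAAAADgP/4FAYAAAAAAAADgf/8NAQAAAAAAAAH////NwYAAAAAAAOH///+dwYAAAAAAAcH///gdwMAAAAAAA4P///A+4EAAAAAAAwP//+A8YAAAAAAAAwP4f+A8YAAAAAAABwf8P+A4YAAAAAAABgf+H/AAIAAAAAAABgfgD/AAAAAAAAAABgfAA/gAAAAAAAAeBgfAAPAAAAAAAAB/AgfAAAAAAACAEAD/ggPAAAAAADhAGAD/gAPgAAAAAzAwGAH/wAPgAAAABiA4Hjj/wAHwAAAABGAYD/AP4ADwAAAABsAMD/AD8AB4AAAAB4AOD+Hg4AA4AAAAD4AGD8fwAAA4AAAAD4AGB//gAAA4AAAAA8AGA/4AAAAwAAAAAIAGA/4AAAAwAAAAAAAHD/4AAAAwAAAAAAAD///wAAAAAAAAEQAD9//8AAAAAAAAEQAB4f/4AAAAAAAAAAAB4P/gAAAAAAAAAAAA4P/gAAAAAAAAAAAB7//gAAAAAAAA="/>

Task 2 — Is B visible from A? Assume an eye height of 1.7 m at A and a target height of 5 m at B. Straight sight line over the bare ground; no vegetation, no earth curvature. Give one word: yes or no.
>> yes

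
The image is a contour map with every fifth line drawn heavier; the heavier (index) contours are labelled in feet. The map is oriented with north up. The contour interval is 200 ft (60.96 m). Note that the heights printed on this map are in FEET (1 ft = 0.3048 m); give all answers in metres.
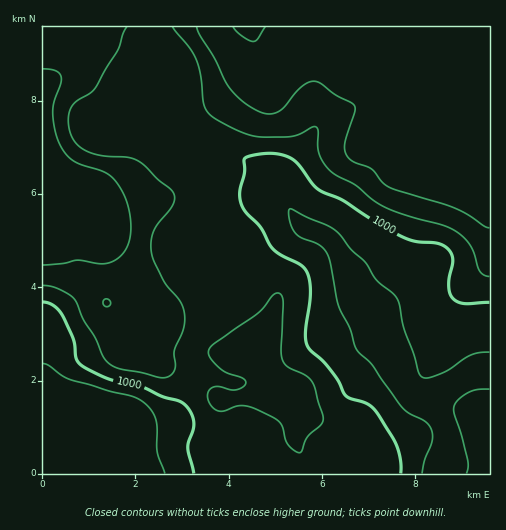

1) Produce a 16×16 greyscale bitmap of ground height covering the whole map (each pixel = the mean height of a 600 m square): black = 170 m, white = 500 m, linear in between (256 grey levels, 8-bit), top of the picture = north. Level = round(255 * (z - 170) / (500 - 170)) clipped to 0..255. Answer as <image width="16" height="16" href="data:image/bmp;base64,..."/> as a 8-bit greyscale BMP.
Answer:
<image width="16" height="16" href="data:image/bmp;base64,Qk02BQAAAAAAADYEAAAoAAAAEAAAABAAAAABAAgAAAAAAAABAAATCwAAEwsAAAABAAAAAAAAAAAAAAEBAQACAgIAAwMDAAQEBAAFBQUABgYGAAcHBwAICAgACQkJAAoKCgALCwsADAwMAA0NDQAODg4ADw8PABAQEAAREREAEhISABMTEwAUFBQAFRUVABYWFgAXFxcAGBgYABkZGQAaGhoAGxsbABwcHAAdHR0AHh4eAB8fHwAgICAAISEhACIiIgAjIyMAJCQkACUlJQAmJiYAJycnACgoKAApKSkAKioqACsrKwAsLCwALS0tAC4uLgAvLy8AMDAwADExMQAyMjIAMzMzADQ0NAA1NTUANjY2ADc3NwA4ODgAOTk5ADo6OgA7OzsAPDw8AD09PQA+Pj4APz8/AEBAQABBQUEAQkJCAENDQwBEREQARUVFAEZGRgBHR0cASEhIAElJSQBKSkoAS0tLAExMTABNTU0ATk5OAE9PTwBQUFAAUVFRAFJSUgBTU1MAVFRUAFVVVQBWVlYAV1dXAFhYWABZWVkAWlpaAFtbWwBcXFwAXV1dAF5eXgBfX18AYGBgAGFhYQBiYmIAY2NjAGRkZABlZWUAZmZmAGdnZwBoaGgAaWlpAGpqagBra2sAbGxsAG1tbQBubm4Ab29vAHBwcABxcXEAcnJyAHNzcwB0dHQAdXV1AHZ2dgB3d3cAeHh4AHl5eQB6enoAe3t7AHx8fAB9fX0Afn5+AH9/fwCAgIAAgYGBAIKCggCDg4MAhISEAIWFhQCGhoYAh4eHAIiIiACJiYkAioqKAIuLiwCMjIwAjY2NAI6OjgCPj48AkJCQAJGRkQCSkpIAk5OTAJSUlACVlZUAlpaWAJeXlwCYmJgAmZmZAJqamgCbm5sAnJycAJ2dnQCenp4An5+fAKCgoAChoaEAoqKiAKOjowCkpKQApaWlAKampgCnp6cAqKioAKmpqQCqqqoAq6urAKysrACtra0Arq6uAK+vrwCwsLAAsbGxALKysgCzs7MAtLS0ALW1tQC2trYAt7e3ALi4uAC5ubkAurq6ALu7uwC8vLwAvb29AL6+vgC/v78AwMDAAMHBwQDCwsIAw8PDAMTExADFxcUAxsbGAMfHxwDIyMgAycnJAMrKygDLy8sAzMzMAM3NzQDOzs4Az8/PANDQ0ADR0dEA0tLSANPT0wDU1NQA1dXVANbW1gDX19cA2NjYANnZ2QDa2toA29vbANzc3ADd3d0A3t7eAN/f3wDg4OAA4eHhAOLi4gDj4+MA5OTkAOXl5QDm5uYA5+fnAOjo6ADp6ekA6urqAOvr6wDs7OwA7e3tAO7u7gDv7+8A8PDwAPHx8QDy8vIA8/PzAPT09AD19fUA9vb2APf39wD4+PgA+fn5APr6+gD7+/sA/Pz8AP39/QD+/v4A////ABQWGidFb4uKi5F5fHJCHAYTFRgiS26Ii5WZh4FjQxwEFRwjNl1+mJmoo31pRiwUBDFPc4mTjpefp5JnTTA1MB1QeqSonpKdrJlsUDQtP0c+X5a7t6mMh5mYaEUuMUpXVo6wwracfm96kGs7LjpRZnjExcWsi3FrbXNaNzhFU2aTytPesYVxbWtTOTlLYXOEr8nY3raYg3lfQURXd5yxwMrO1MiqkYR6WkJljK7Kzs7N0KGLgW9qbHFxh7PU2NjT0L56amlpdZWusZ6w1NrU0M/EmHlpaYe60dO5xM7N0M/PwayQc2uSy+bk1drj3dXPz6WjnIaCtOX07Ovq8O3bz88="/>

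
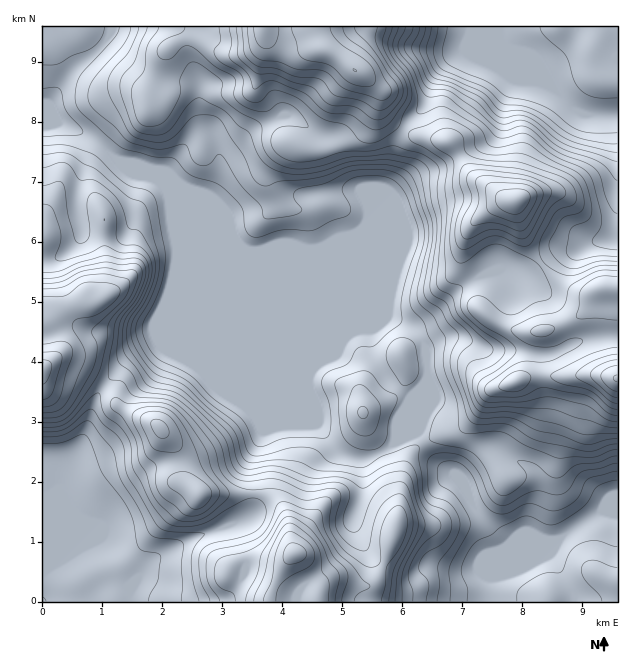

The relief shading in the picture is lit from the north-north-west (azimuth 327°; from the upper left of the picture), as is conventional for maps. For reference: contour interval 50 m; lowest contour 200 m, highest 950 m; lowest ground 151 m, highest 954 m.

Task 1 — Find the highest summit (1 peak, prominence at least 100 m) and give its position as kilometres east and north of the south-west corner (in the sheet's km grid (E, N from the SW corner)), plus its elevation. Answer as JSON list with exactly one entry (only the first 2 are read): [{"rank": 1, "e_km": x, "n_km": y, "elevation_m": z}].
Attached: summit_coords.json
[{"rank": 1, "e_km": 7.89, "n_km": 6.69, "elevation_m": 945}]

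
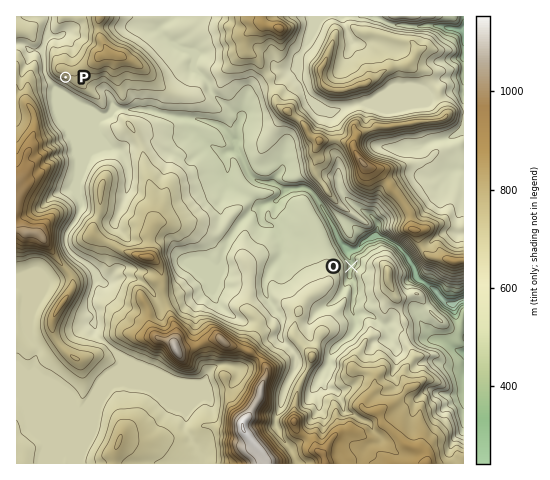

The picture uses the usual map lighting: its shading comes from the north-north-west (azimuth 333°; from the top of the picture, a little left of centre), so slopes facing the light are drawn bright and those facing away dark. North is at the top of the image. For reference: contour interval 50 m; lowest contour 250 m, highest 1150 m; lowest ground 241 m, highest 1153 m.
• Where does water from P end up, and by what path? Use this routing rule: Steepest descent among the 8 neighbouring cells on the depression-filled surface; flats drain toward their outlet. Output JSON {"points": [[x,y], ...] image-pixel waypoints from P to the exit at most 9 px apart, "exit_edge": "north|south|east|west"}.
{"points": [[66, 77], [57, 87], [66, 96], [75, 104], [84, 113], [94, 113], [103, 113], [112, 109], [122, 109], [131, 110], [140, 110], [150, 110], [159, 112], [168, 115], [178, 117], [187, 118], [196, 119], [206, 120], [215, 124], [224, 130], [232, 139], [235, 147], [242, 157], [245, 166], [250, 175], [259, 181], [269, 182], [278, 186], [287, 188], [297, 188], [306, 188], [315, 196], [321, 206], [327, 215], [332, 224], [336, 234], [341, 243], [350, 249], [360, 246], [368, 241], [377, 238], [386, 239], [396, 245], [405, 253], [410, 263], [413, 272], [423, 281], [432, 288], [440, 297], [449, 302], [459, 301], [463, 299]], "exit_edge": "east"}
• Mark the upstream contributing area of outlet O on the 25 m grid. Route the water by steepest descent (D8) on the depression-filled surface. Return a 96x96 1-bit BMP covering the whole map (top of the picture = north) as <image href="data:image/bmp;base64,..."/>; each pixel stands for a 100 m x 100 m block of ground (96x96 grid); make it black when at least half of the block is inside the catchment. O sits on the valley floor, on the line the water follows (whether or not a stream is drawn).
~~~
<image width="96" height="96" href="data:image/bmp;base64,Qk2+BAAAAAAAAD4AAAAoAAAAYAAAAGAAAAABAAEAAAAAAIAEAAATCwAAEwsAAAIAAAAAAAAA////AAAAAAAAAAAAAAAAAD///wAAAAAAAAAAAD///wAAAAAAAAAAAH///gAAAAAAAAAAAP///AAAAAAAAAAAAP//4AAAAAAAAAAAAf//wAAAAAAAAAAAB///gAAAAAAAAAAAD///AAAAAAAAAAAAD//+AAAAAAAAAAAAD//8AAAAAAAAAAAAD//8AAAAAAAAAAAAD//8AAAAAAAAAAAAD///AAAAAAAAAAAAD///gAAAAAAAAAAAD///4AAAAAAAAAAAD///4AAAAAAAAAAAB///8AAAAAAAAAAAB///4AAAAAAAAAAAB///4AAAAAAAAAAAA///4AAAAAAAAAAAA///4AAAAAAAAAAAAf//8AAAAAAAAAAAAf//+AAAAAAAAAAAAf//+AAAAAAAAAAAA///+AAAAAAAAAAAB///8AAAAAAAAAAAD///4AAAAAAAAAAAD///4AAAAAAAAAAAH///4AAAAAAAAAAAD///8AAAAAAAAAAAD///4AAAAAAAAAAAD///4AAAAAAAAAAAB///4AAAAAAAAAAAB///wAAAAAAAAAAAB///wAAAAAAAAAAAA///wAAAAAAAAAAAAf//gAAAAAAAAAAAAH//gAAAAAAAAAAAAB//AAAAAAAAAAAAAB//AAAAAAAAAAAAAB/AAAAAAAAAAAAAAA+AAAAAAAAAAAAAAAAAAAAAAAAAAAAAAAAAAAAAAAAAAAAAAAAAAAAAAAAAAAAAAAAAAAAAAAAAAAAAAAAAAAAAAAAAAAAAAAAAAAAAAAAAAAAAAAAAAAAAAAAAAAAAAAAAAAAAAAAAAAAAAAAAAAAAAAAAAAAAAAAAAAAAAAAAAAAAAAAAAAAAAAAAAAAAAAAAAAAAAAAAAAAAAAAAAAAAAAAAAAAAAAAAAAAAAAAAAAAAAAAAAAAAAAAAAAAAAAAAAAAAAAAAAAAAAAAAAAAAAAAAAAAAAAAAAAAAAAAAAAAAAAAAAAAAAAAAAAAAAAAAAAAAAAAAAAAAAAAAAAAAAAAAAAAAAAAAAAAAAAAAAAAAAAAAAAAAAAAAAAAAAAAAAAAAAAAAAAAAAAAAAAAAAAAAAAAAAAAAAAAAAAAAAAAAAAAAAAAAAAAAAAAAAAAAAAAAAAAAAAAAAAAAAAAAAAAAAAAAAAAAAAAAAAAAAAAAAAAAAAAAAAAAAAAAAAAAAAAAAAAAAAAAAAAAAAAAAAAAAAAAAAAAAAAAAAAAAAAAAAAAAAAAAAAAAAAAAAAAAAAAAAAAAAAAAAAAAAAAAAAAAAAAAAAAAAAAAAAAAAAAAAAAAAAAAAAAAAAAAAAAAAAAAAAAAAAAAAAAAAAAAAAAAAAAAAAAAAAAAAAAAAAAAAAAAAAAAAAAAAAAAAAAAAAAAAAAAAAAAAAAAAAAAAAAAAAAAAAAAAAAAAAAAAAAAAAAAAAAAAAAAAAAAAAAAAAAAAAAAAAAAAAAAAAAAAAAAAAAAAAAAAAAAAAAAAAAAAAAAAAAAAAAAAAAAAAAAAAAAAAAAAAAAAAAAAAAAAAAAAAAAAAAAAA="/>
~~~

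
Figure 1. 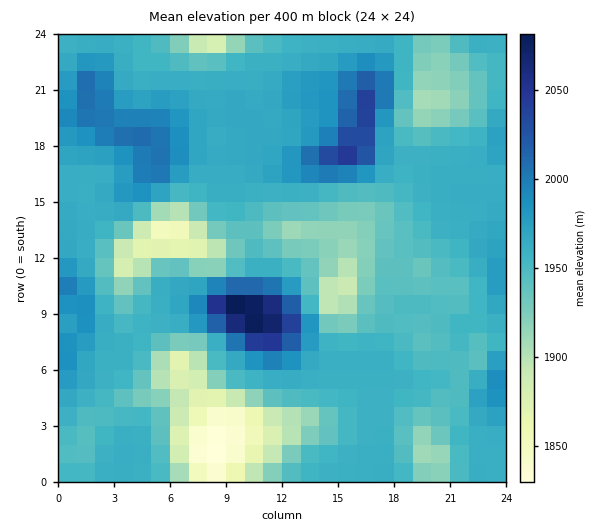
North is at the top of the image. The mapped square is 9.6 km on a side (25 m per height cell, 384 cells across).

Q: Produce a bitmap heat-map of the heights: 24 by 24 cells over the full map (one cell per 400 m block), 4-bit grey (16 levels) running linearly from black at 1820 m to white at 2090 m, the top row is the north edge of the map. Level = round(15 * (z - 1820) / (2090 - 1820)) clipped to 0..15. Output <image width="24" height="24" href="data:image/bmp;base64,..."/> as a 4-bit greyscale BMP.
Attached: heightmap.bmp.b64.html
<image width="24" height="24" href="data:image/bmp;base64,Qk2WAQAAAAAAAHYAAAAoAAAAGAAAABgAAAABAAQAAAAAACABAAATCwAAEwsAABAAAAAAAAAAAAAAABEREQAiIiIAMzMzAERERABVVVUAZmZmAHd3dwCIiIgAmZmZAKqqqgC7u7sAzMzMAN3d3QDu7u4A////AHeIh1ISRniIiHZniHeIhzERNGeIiHVXiHd4hzERI0Z3iHVniId3d0IRJEVniHZ3iIh3ZkM0V3d4iHd3iZiIdDNniIiIiIh3iZiIdTR4mpiIiId3eZmIh2aKzbmHiHd3d5mHiIm97slmd3d3iJmHeIrf7bdFZ3d3iKl1eIirupdEZ3d3iZhjRnZniHdUZ3Z3iYh0MzNGd2ZlZ3d4iIiGQiRndlVVZneIiIiIdUZ3d3dmZniIiIiJmHiIiIh3d3iIiIiJqpiIiJqqmIiIiIiZqpiIiJrNuIiIiJmqupiIiImsyHd3iKqqqpiIiImbyXVWeJqpiYiIiJmaynVVeJqoiIiIiJmauoVWd4mYeHd4iIiJmYZmd4iId2Q1d4iIiIZniA=="/>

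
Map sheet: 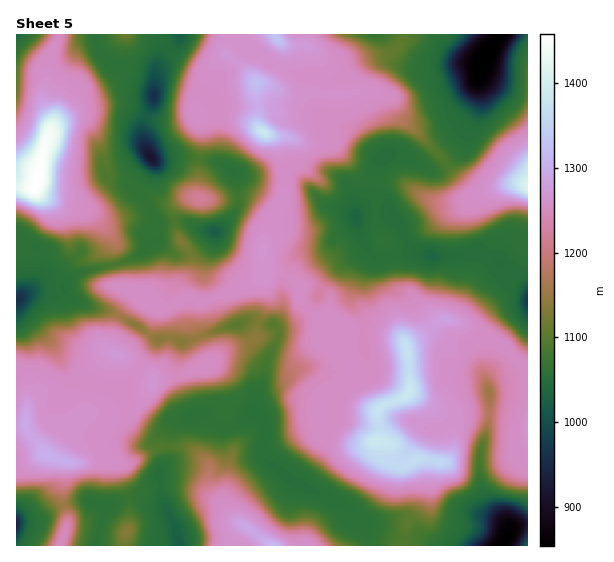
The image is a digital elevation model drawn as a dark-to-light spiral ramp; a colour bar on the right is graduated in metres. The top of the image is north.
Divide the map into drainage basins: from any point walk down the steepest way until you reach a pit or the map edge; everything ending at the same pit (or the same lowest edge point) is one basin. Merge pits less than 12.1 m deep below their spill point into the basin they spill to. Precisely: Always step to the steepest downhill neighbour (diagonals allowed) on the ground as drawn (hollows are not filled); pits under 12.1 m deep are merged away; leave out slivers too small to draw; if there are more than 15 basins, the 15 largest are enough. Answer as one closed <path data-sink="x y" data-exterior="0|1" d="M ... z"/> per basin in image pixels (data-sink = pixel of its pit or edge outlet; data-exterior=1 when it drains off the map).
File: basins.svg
<path data-sink="482 65" data-exterior="0" d="M527 34l-122 0-4 10-10 9-22 5-30 11-12-3-16-19-6-1-3-12-27 0 1 3-5 1-8 7-8 14-3 13 3 10-14-17-16-11-17 17-9 20-4 18 4 5 32 0 22 9 5 6-1-46 12 2 14 8 26-2 20 4 16 0 12-4 18 0 12 4 5 5 7 17 22 19 50 57 8 1 32-11 11 0 5 3z"/><path data-sink="295 483" data-exterior="0" d="M310 325l-31 4-53 21-23 19-26 8-22 2-7 14-18 21-23 0-5-3-19 3-11 7-5 12-18 23 24 7 32-2 24 2 28-16 29 0 9 4 13 13 1 24 18 24 10 10 14 8 20 16 132 0 2-21 10-12 4-10 0-23-3-8-5-9-6 3-12-3-5-7 0-11-5-3-30 3-22-7-10-9-4-13 0-12 3-5 13-10 13-7 7-7 0-8-17-23 1-16-2-2z"/><path data-sink="151 157" data-exterior="0" d="M121 105l-15 0-24 4-32 20-9 27-2 23-4 9 7 7 13 7 24 5 14 7 22 26-3 19 5 26 20 9 16 12 14 1 20-8-6-7 0-8 10-12 1-15-15-22-2-20 2-7 8-7 14-4-2-33 4-20-1-27-5-4-16 8-24 0z"/><path data-sink="527 300" data-exterior="1" d="M265 83l-9 1 3 44 4 5 12 4 12 0 24 8 20 0 14 12 18 22 12 3 2 2 0 17-2 22 2 10 5 8 8 2 15-1 26-15 16-14 18-7 15-11-9-2-50-57-22-19-7-17-5-5-12-4-18 0-12 4-16 0-20-4-26 2z"/><path data-sink="502 545" data-exterior="1" d="M439 411l-2 1 14 19 2 18-2 7-6 6-30-3-4 4 8 17 0 23-4 10-10 12-1 20 123 1 1-122-27-9-36-1-15 3z"/><path data-sink="19 299" data-exterior="0" d="M34 187l-18 1 1 238 8-2 2-20 4-7 10-6 21 7 16 17 7-2-2-9 2-24 6-9 21-19-1-11 5-18 12-19 11-8-22-11-5-26 3-19-15-19-11-10-34-9-13-7z"/><path data-sink="357 217" data-exterior="0" d="M274 135l-2 1 5 4 4 11 4 40-2 10-11 18-1 10-7 14-3 12 2 18 19 1 9 4 8 9 11-2 16 8 5 8-2 15 10 14 11 3 24 0 17 2 11 4 4 6 19-17 0-8-13-23-15-9-5-32-15-23-2-10 2-39-14-5-18-22-14-12-20 0-24-8z"/><path data-sink="181 545" data-exterior="1" d="M186 447l-29 0-24 15-14 2 4 20 6 15-4 46 145 1-19-16-14-8-10-10-18-24-1-24-13-13z"/><path data-sink="489 393" data-exterior="0" d="M450 319l-11 0-14 14-18 11 4 37-2 11 29 19 12 6 15-3 25 0 17 3 20 6 1-52-29-28-17-6-16-12z"/><path data-sink="431 256" data-exterior="0" d="M495 189l-9 2-21 15-18 7-16 14-26 15-21 1 8 13 5 32 15 9 13 23 0 8-6 7 20-16 15 0 2-2 25-58 16-19 2-7-14-25 2-12z"/><path data-sink="214 232" data-exterior="0" d="M245 198l-55 0-13 10-2 7 1 16 16 26-1 15-10 12 0 8 4 6 24 3 37-15 17-11-2-20 14-40-5-1-15-12z"/><path data-sink="231 171" data-exterior="0" d="M231 114l-32 1 2 9 0 20-4 20 0 32 6 3 42-1 10 4 15 12 4 0 9-13 2-10-2-31-4-17-4-5-12-5-10-10z"/><path data-sink="154 96" data-exterior="0" d="M131 34l-7 1-5 17-4 25-13 10-20 4-23 25-7 9 1 2 5-5 24-13 24-4 15 0 26 13 18 4 14-1 17-9 0-13 12-28-7-1-19-9-24-22-16-1z"/><path data-sink="106 508" data-exterior="0" d="M113 461l-26 2-22 0-4 34 7 24-7 25 64-1 4-46-6-15-3-19z"/><path data-sink="17 524" data-exterior="1" d="M25 425l-9 2 0 118 43 1 9-25-7-24 4-36-19-6-19-24z"/>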